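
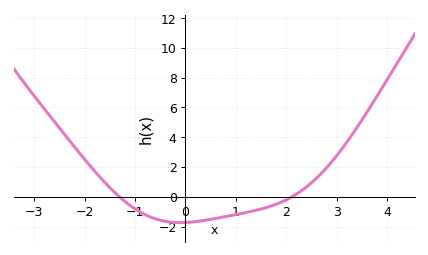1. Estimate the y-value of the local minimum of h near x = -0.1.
-1.8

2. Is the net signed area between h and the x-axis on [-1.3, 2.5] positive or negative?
negative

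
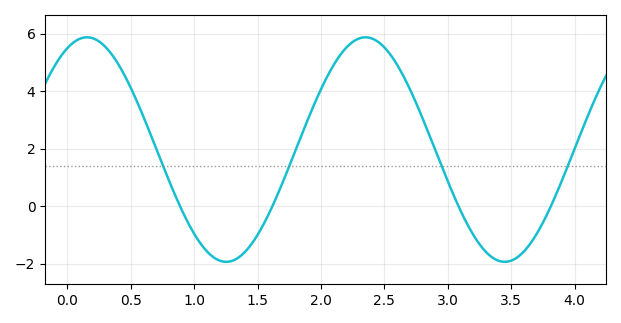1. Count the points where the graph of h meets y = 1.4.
4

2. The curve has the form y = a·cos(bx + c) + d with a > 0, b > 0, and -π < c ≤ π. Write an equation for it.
y = 3.9cos(2.86x - 0.44) + 1.97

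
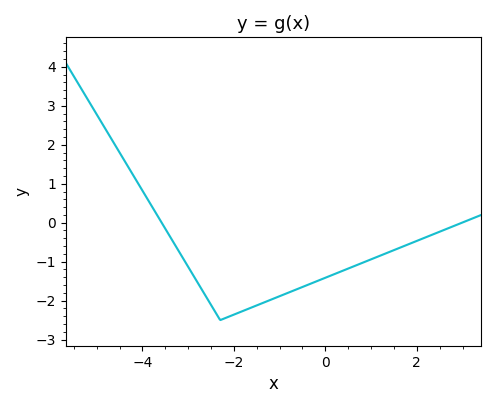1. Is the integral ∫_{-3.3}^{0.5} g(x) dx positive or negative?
negative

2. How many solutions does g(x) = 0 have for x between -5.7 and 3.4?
2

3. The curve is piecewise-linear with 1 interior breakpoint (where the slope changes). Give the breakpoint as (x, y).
(-2.3, -2.5)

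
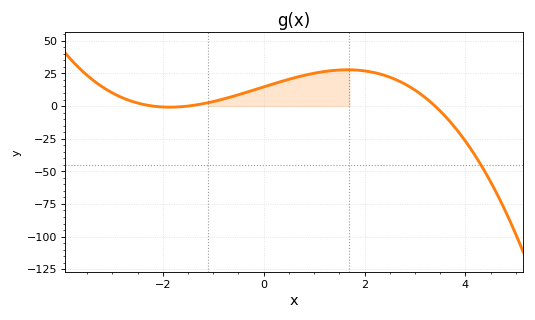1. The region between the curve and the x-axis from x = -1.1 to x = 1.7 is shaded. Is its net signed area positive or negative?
positive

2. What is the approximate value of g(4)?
-26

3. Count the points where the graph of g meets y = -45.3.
1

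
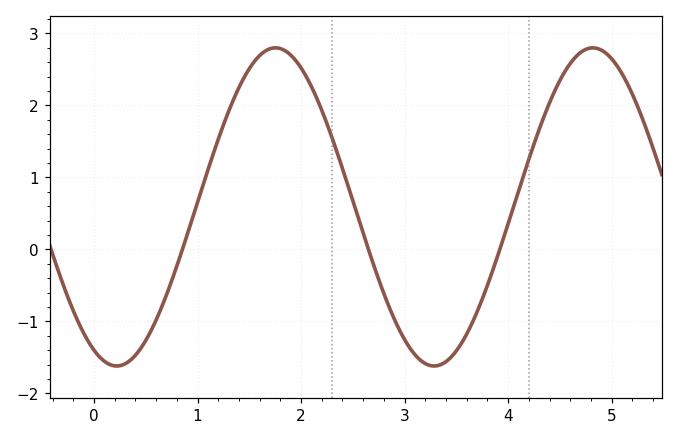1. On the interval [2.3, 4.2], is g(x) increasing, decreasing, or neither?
neither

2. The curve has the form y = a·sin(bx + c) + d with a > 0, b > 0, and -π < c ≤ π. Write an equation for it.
y = 2.21sin(2.05x - 2.02) + 0.59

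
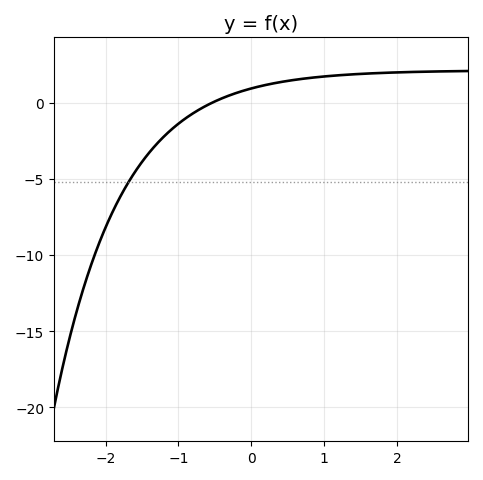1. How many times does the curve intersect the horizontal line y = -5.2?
1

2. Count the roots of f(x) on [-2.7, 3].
1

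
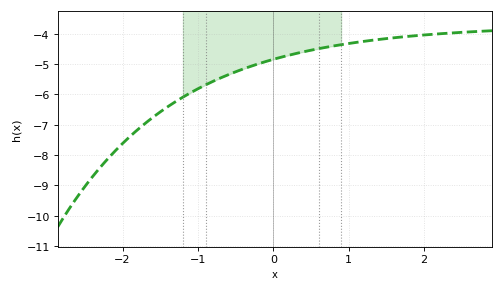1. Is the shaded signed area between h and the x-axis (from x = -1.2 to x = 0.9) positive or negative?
negative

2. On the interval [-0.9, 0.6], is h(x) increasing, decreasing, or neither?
increasing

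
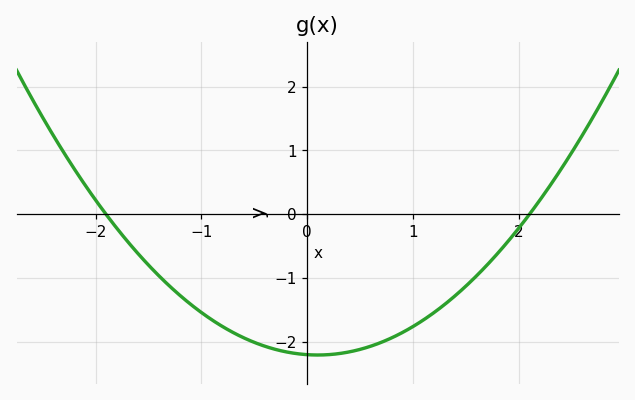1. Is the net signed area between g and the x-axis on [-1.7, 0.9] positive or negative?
negative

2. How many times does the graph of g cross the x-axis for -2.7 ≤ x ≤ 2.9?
2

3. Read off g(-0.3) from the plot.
-2.1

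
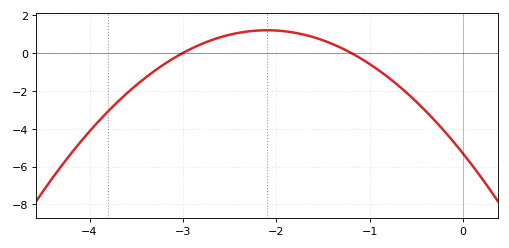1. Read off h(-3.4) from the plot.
-1.3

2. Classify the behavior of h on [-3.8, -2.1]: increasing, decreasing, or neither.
increasing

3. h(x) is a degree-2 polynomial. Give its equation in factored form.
y = -1.48(x + 3)(x + 1.2)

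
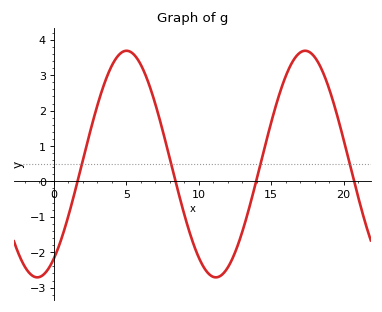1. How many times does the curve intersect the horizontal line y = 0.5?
4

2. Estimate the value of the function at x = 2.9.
2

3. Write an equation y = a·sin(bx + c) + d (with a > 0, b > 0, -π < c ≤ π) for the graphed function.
y = 3.2sin(0.51x - 0.99) + 0.49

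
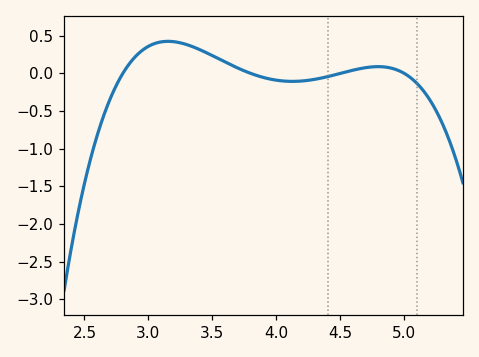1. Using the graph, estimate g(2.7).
-0.342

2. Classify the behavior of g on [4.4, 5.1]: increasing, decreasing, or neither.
neither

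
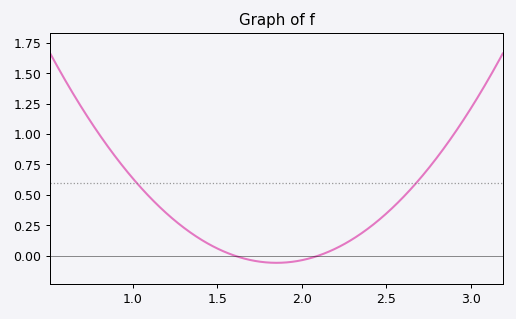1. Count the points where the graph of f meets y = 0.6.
2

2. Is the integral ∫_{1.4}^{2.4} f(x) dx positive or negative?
positive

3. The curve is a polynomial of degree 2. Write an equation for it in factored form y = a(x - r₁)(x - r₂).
y = 0.96(x - 1.6)(x - 2.1)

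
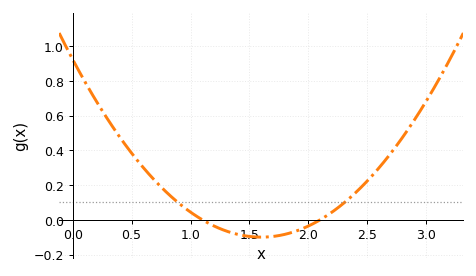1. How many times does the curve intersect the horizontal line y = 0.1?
2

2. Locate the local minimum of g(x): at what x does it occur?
1.6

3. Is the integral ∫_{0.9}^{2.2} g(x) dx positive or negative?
negative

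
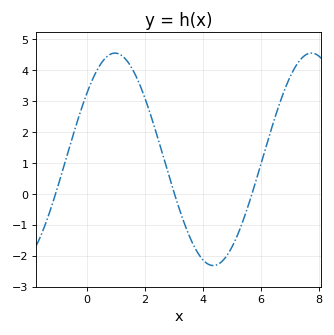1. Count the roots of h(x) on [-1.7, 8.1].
3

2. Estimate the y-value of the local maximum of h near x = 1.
4.54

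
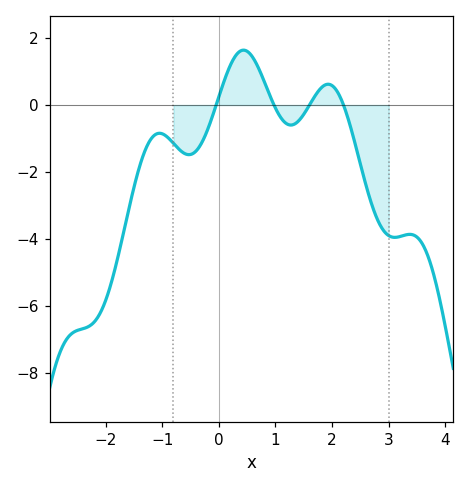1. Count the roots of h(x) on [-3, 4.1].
4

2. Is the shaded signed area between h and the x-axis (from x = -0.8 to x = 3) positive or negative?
negative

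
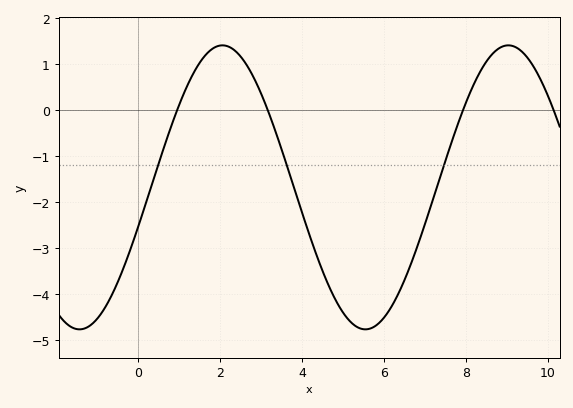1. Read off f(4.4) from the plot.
-3.26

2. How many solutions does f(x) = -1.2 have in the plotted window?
3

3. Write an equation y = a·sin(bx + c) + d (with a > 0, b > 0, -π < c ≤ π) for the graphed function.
y = 3.08sin(0.9x - 0.282) - 1.68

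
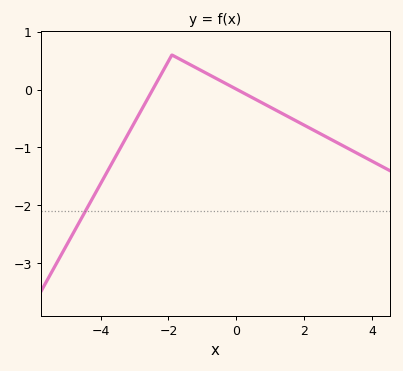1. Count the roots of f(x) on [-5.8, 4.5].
2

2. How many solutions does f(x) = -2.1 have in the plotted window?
1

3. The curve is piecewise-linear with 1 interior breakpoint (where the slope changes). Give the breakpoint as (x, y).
(-1.9, 0.6)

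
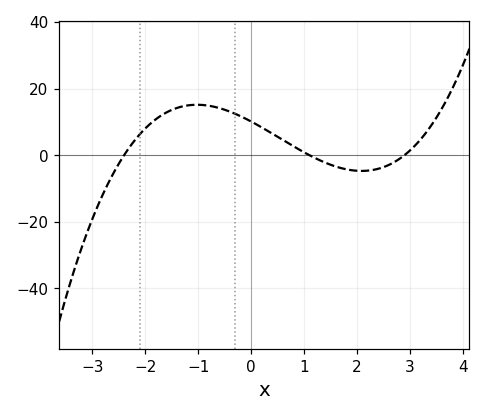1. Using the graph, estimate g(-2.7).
-8.43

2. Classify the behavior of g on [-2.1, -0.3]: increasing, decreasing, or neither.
neither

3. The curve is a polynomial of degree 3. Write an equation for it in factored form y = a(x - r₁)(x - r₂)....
y = 1.32(x + 2.4)(x - 1.1)(x - 2.9)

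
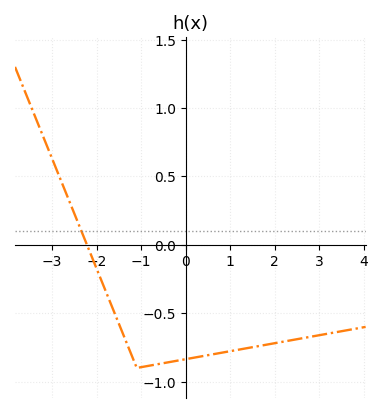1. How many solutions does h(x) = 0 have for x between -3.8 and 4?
1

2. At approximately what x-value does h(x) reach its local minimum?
-1.1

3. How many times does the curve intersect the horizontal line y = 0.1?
1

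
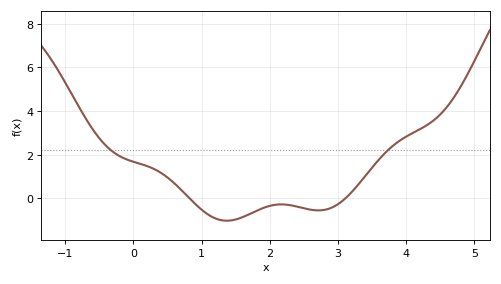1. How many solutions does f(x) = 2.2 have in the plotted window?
2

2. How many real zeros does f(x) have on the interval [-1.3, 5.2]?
2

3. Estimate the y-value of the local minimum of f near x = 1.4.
-1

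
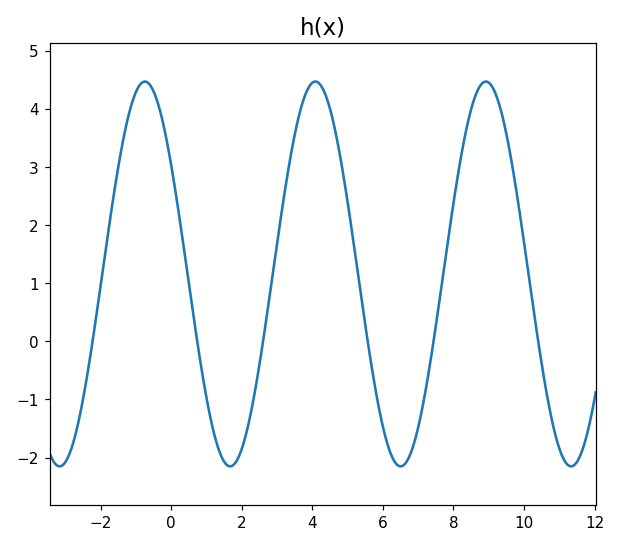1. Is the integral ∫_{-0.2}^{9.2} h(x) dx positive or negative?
positive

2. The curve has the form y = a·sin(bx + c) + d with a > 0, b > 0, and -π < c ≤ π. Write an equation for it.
y = 3.31sin(1.3x + 2.54) + 1.16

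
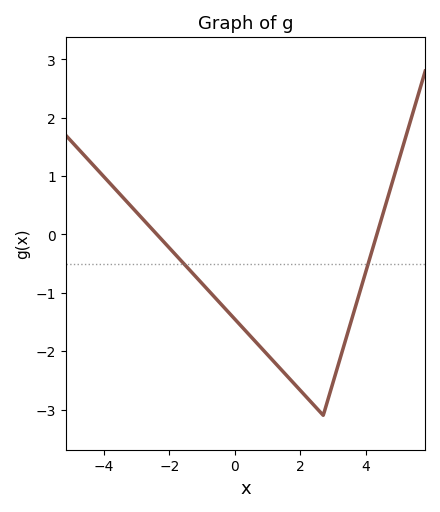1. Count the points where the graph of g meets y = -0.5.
2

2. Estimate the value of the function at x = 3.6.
-1.39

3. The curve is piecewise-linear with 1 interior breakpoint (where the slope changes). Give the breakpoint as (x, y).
(2.7, -3.1)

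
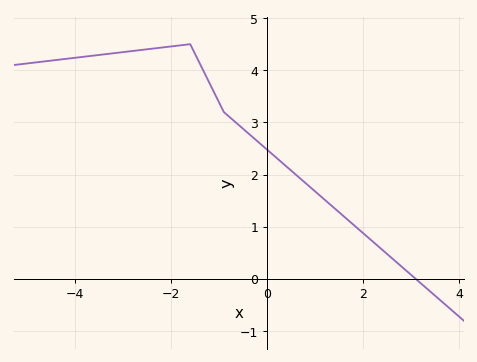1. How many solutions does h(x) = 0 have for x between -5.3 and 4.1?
1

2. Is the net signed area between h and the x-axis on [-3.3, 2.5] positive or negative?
positive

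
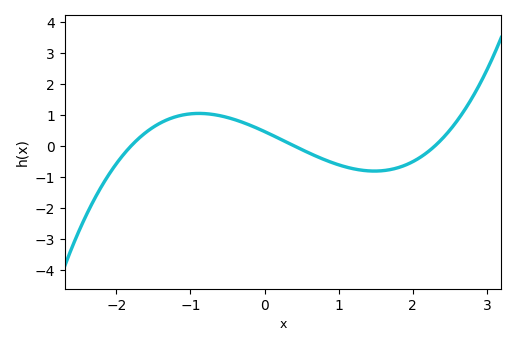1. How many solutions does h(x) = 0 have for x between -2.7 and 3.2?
3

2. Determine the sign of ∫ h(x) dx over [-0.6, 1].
positive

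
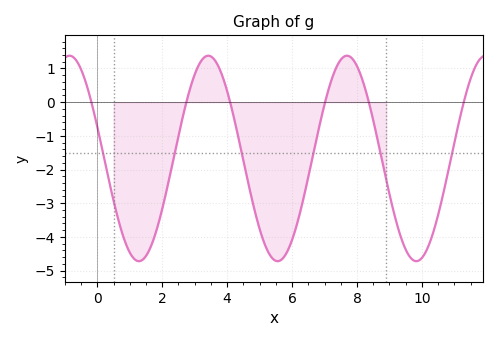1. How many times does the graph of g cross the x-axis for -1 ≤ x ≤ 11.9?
6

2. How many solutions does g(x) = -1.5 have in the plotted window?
6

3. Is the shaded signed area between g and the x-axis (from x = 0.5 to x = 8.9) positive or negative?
negative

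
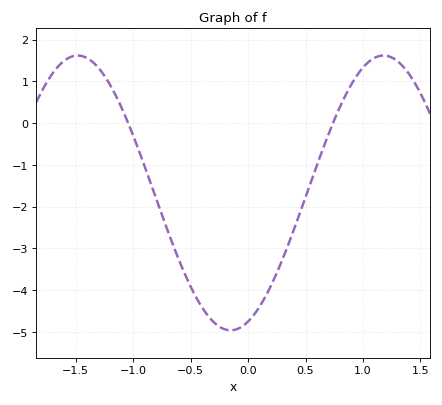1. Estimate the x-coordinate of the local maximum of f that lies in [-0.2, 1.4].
1.18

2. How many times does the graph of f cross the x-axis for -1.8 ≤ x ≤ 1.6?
2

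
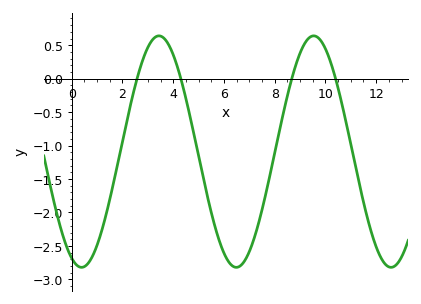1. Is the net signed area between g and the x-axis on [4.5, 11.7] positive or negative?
negative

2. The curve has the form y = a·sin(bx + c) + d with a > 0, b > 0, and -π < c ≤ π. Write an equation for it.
y = 1.73sin(1.03x - 1.97) - 1.09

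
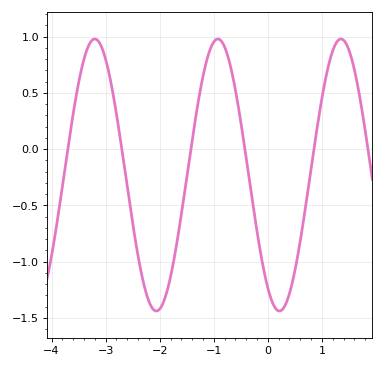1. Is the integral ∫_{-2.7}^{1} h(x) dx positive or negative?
negative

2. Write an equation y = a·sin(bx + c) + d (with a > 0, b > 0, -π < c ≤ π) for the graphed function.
y = 1.21sin(2.76x - 2.16) - 0.23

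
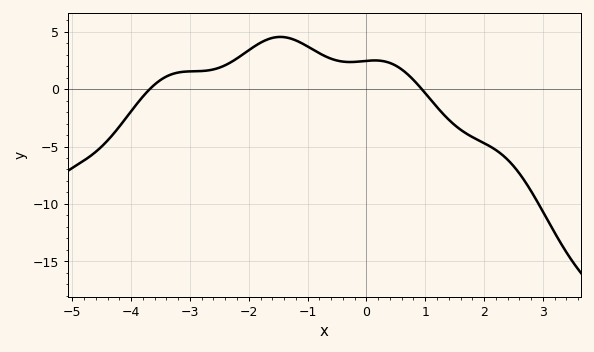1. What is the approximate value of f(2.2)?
-5.5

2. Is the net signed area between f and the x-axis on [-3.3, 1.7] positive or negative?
positive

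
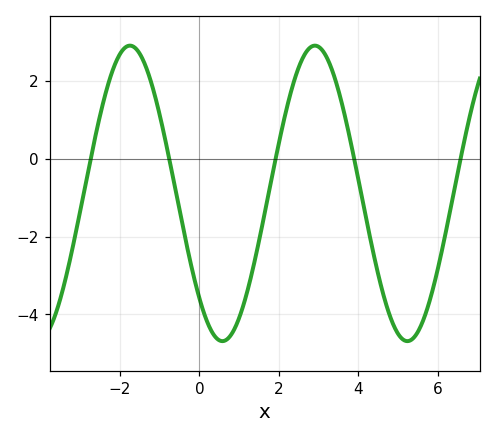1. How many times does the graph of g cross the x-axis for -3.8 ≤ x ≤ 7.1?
5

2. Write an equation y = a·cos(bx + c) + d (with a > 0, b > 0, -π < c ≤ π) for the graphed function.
y = 3.8cos(1.4x + 2.4) - 0.89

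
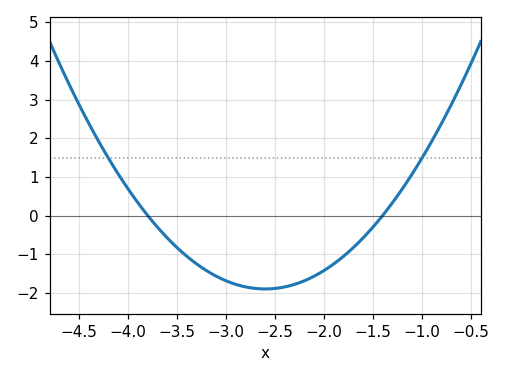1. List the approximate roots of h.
-3.8, -1.4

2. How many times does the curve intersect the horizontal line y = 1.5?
2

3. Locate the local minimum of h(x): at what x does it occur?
-2.6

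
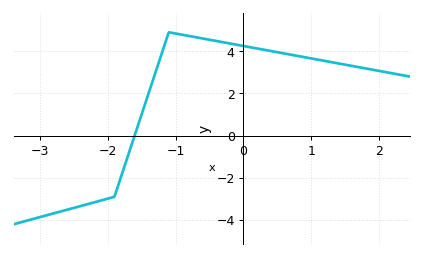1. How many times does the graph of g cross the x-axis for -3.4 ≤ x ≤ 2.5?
1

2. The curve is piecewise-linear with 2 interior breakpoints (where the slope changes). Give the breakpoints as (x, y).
(-1.9, -2.9); (-1.1, 4.9)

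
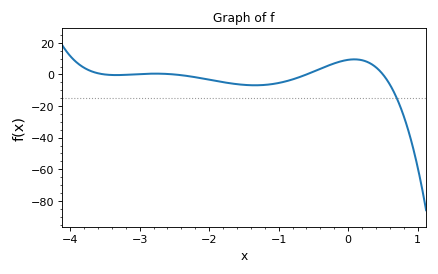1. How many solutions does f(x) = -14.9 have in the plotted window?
1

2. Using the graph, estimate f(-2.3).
-1.04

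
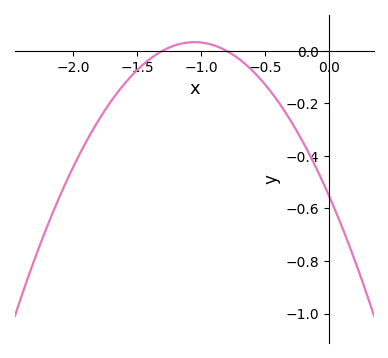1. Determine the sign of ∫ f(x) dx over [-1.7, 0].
negative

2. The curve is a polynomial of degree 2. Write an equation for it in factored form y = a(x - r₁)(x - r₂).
y = -0.53(x + 1.3)(x + 0.8)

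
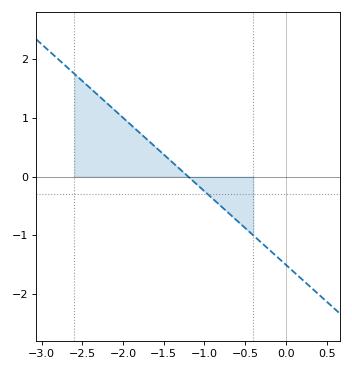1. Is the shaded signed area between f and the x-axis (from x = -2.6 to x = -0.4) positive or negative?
positive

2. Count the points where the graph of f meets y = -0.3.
1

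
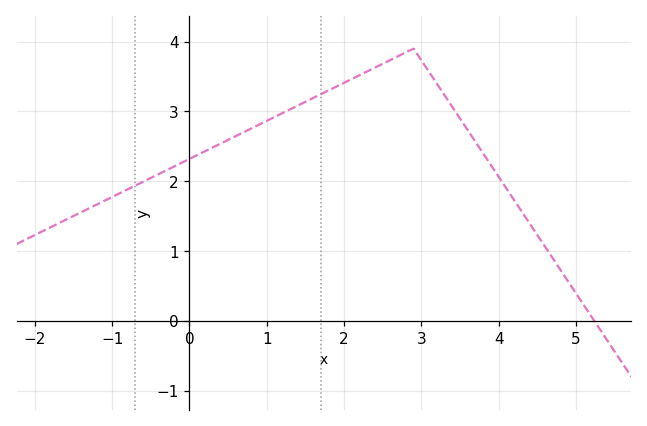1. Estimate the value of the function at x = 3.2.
3.4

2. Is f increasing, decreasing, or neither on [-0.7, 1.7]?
increasing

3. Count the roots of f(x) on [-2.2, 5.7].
1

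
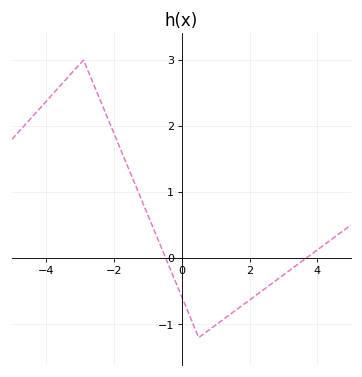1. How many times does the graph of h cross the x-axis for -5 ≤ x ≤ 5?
2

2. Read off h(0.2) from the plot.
-0.8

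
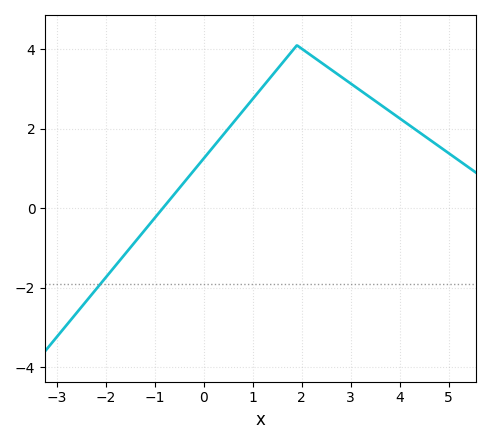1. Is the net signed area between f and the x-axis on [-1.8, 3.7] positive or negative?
positive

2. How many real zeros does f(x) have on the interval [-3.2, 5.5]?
1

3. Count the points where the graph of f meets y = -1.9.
1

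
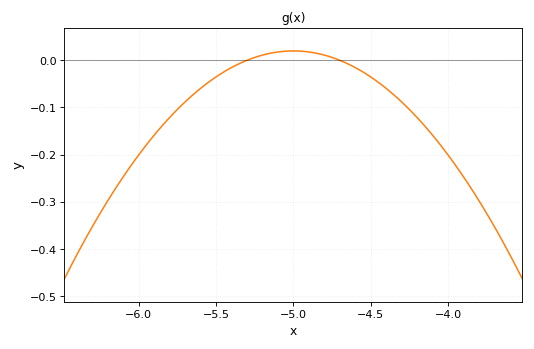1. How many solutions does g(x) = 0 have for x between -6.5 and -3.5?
2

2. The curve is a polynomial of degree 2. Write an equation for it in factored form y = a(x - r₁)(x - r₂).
y = -0.22(x + 5.3)(x + 4.7)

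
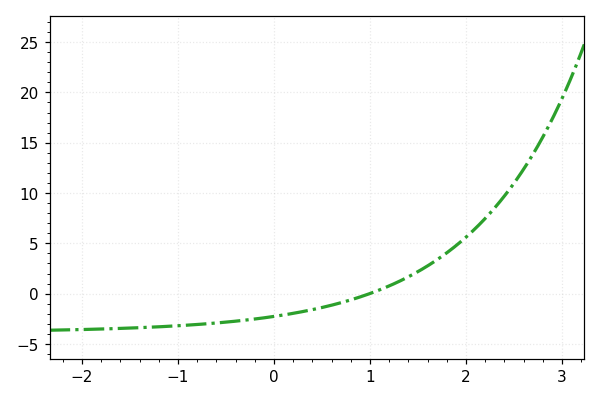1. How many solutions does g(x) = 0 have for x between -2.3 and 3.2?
1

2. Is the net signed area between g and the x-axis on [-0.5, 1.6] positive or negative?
negative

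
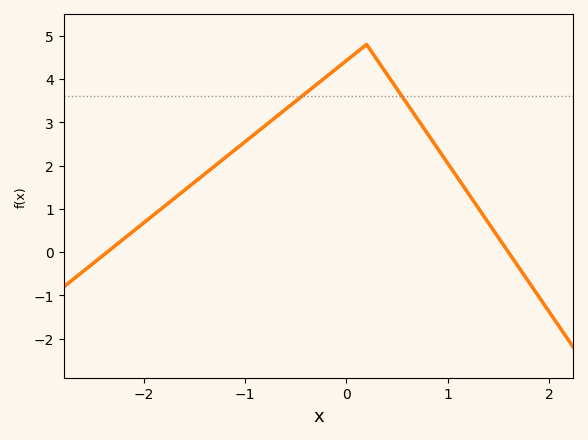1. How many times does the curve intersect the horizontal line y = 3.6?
2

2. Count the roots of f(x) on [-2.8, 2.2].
2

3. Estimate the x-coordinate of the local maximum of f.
0.2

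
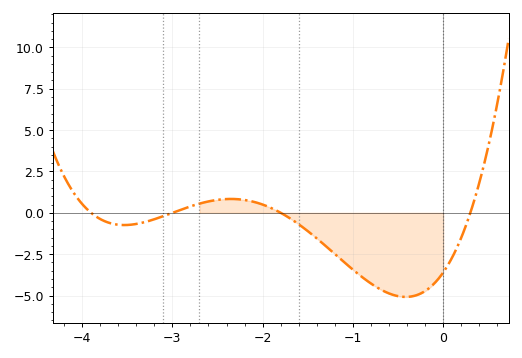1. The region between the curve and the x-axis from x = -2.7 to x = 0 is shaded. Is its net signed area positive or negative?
negative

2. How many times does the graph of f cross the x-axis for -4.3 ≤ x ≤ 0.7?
4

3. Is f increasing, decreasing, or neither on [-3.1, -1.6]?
neither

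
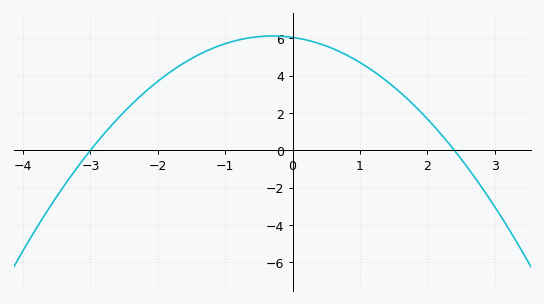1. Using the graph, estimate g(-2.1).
3.4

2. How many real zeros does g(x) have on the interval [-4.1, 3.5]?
2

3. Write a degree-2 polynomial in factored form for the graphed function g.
y = -0.84(x + 3)(x - 2.4)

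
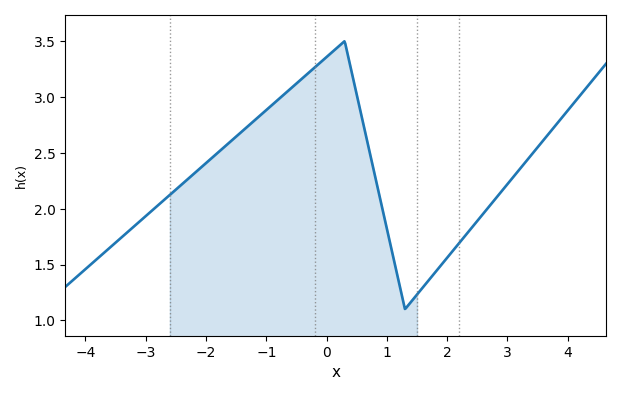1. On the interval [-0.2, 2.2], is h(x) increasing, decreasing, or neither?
neither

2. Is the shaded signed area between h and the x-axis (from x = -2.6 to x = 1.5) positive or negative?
positive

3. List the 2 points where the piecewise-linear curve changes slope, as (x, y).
(0.3, 3.5); (1.3, 1.1)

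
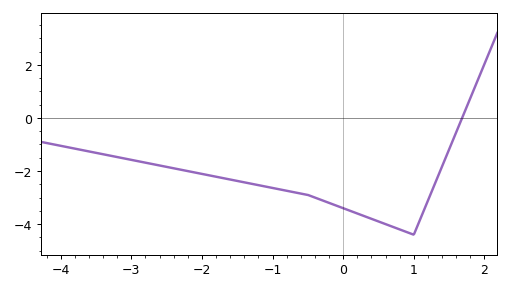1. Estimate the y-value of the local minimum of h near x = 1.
-4.4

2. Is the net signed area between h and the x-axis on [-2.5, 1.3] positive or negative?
negative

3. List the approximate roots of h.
1.68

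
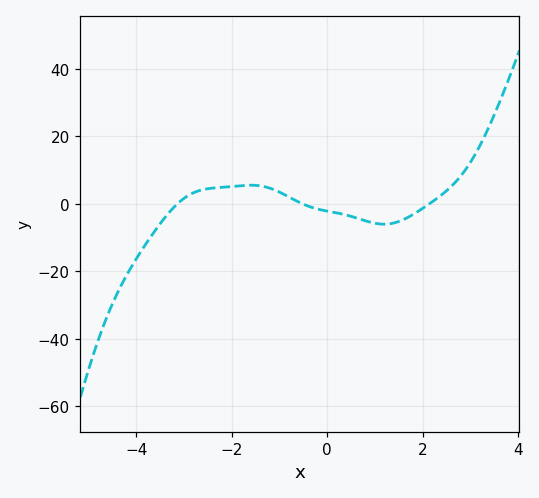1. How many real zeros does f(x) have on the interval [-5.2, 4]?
3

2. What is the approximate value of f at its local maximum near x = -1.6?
6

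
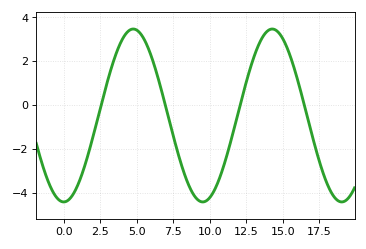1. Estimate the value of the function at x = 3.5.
2.18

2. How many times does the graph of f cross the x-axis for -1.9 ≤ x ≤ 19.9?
4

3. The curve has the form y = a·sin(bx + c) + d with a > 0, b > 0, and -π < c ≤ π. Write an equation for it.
y = 3.95sin(0.66x - 1.57) - 0.48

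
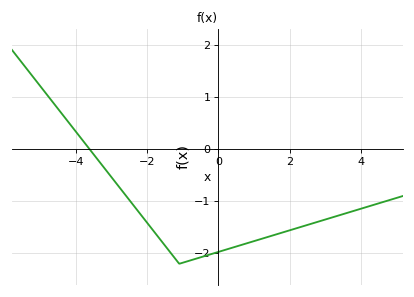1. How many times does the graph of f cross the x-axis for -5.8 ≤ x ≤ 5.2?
1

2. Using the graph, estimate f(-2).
-1.4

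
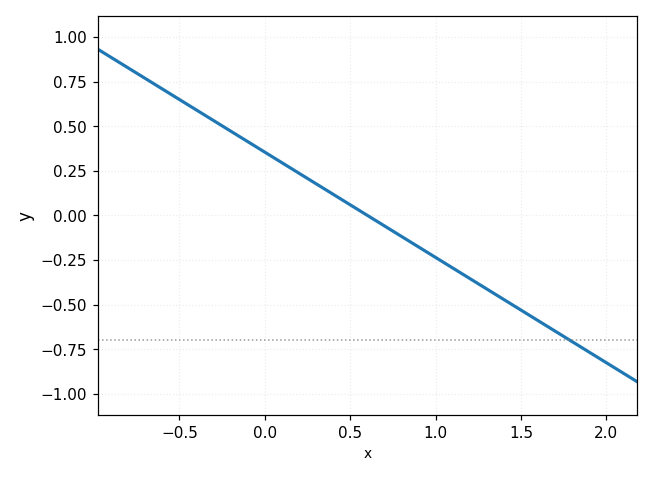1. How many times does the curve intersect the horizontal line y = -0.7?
1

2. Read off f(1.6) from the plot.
-0.59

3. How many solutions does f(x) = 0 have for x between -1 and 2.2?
1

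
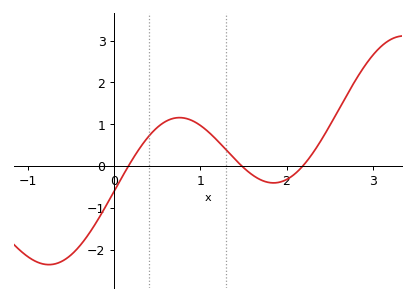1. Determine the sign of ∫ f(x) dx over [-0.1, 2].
positive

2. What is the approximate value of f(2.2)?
0.028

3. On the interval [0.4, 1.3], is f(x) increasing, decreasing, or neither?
neither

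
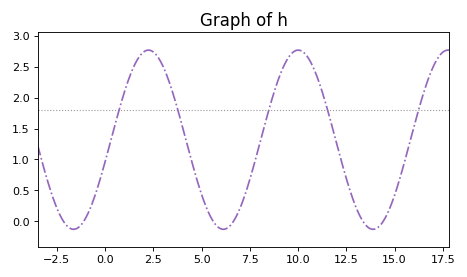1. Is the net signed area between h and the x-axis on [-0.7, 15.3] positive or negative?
positive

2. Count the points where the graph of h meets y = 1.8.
5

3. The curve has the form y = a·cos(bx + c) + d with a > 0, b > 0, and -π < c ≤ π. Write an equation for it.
y = 1.45cos(0.81x - 1.8) + 1.32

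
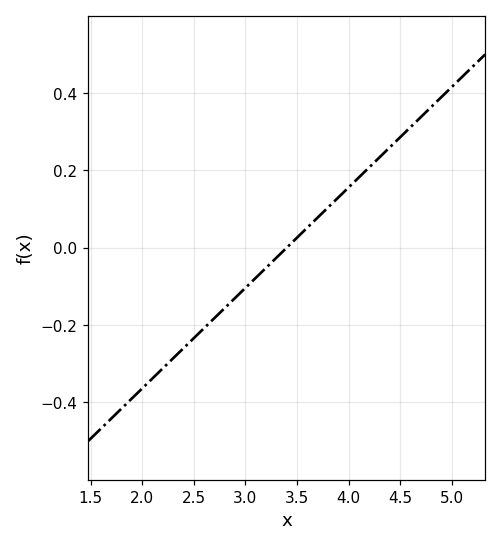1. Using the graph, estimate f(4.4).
0.26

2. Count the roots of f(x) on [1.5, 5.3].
1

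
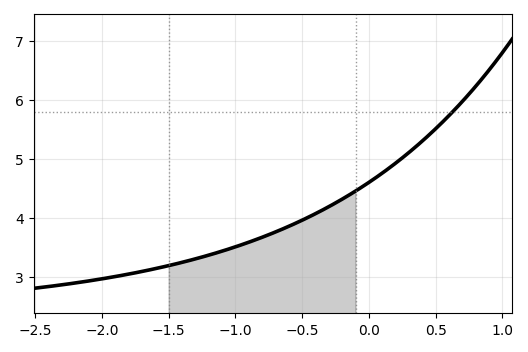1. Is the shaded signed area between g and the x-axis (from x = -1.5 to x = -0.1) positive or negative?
positive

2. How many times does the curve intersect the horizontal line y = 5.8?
1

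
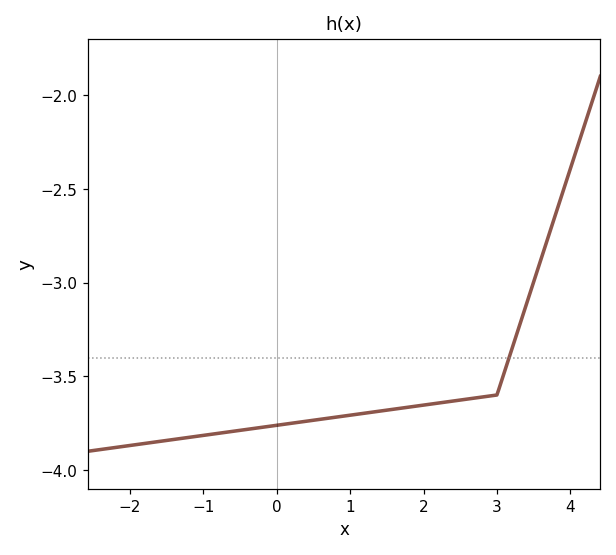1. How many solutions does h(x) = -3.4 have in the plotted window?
1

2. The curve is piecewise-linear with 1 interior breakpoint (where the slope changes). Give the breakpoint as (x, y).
(3, -3.6)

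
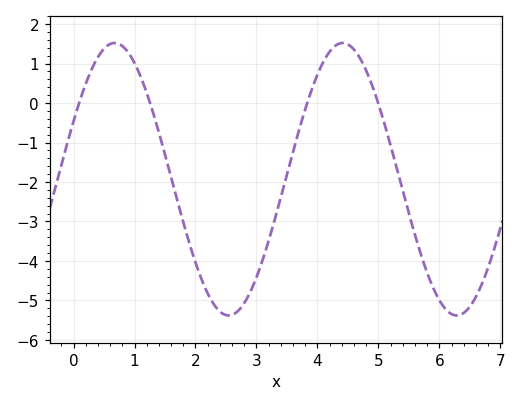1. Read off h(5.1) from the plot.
-0.5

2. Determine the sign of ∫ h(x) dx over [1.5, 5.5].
negative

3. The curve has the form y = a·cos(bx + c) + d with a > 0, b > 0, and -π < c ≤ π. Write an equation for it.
y = 3.45cos(1.7x - 1.1) - 1.93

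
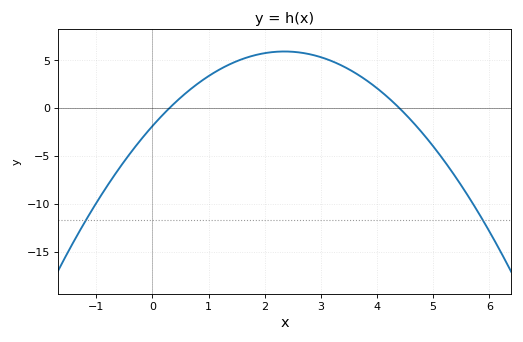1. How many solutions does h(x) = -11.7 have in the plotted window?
2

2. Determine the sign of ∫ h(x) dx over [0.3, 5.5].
positive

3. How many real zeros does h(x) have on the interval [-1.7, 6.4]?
2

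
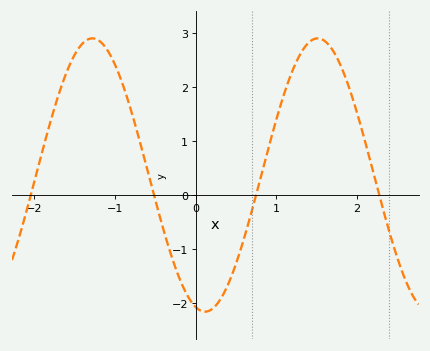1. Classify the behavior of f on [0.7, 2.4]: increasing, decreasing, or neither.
neither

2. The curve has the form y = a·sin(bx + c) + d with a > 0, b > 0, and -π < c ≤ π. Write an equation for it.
y = 2.53sin(2.25x - 1.83) + 0.37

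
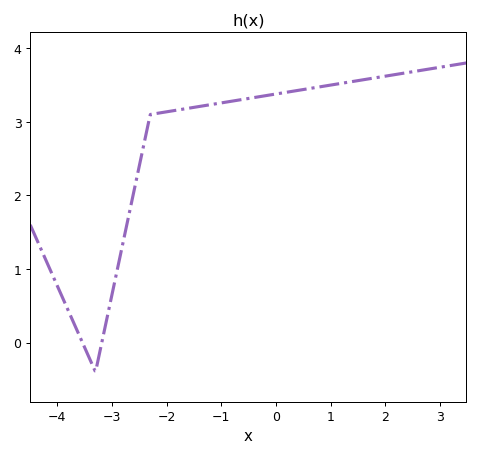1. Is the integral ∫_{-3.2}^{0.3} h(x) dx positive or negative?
positive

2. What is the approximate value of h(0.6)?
3.45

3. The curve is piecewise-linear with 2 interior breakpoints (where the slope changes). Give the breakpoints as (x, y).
(-3.3, -0.4); (-2.3, 3.1)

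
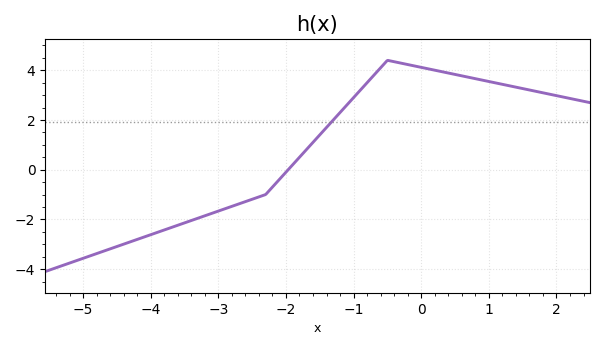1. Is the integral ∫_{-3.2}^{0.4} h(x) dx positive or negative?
positive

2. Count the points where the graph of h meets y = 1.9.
1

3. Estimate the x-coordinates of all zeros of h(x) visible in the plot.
-2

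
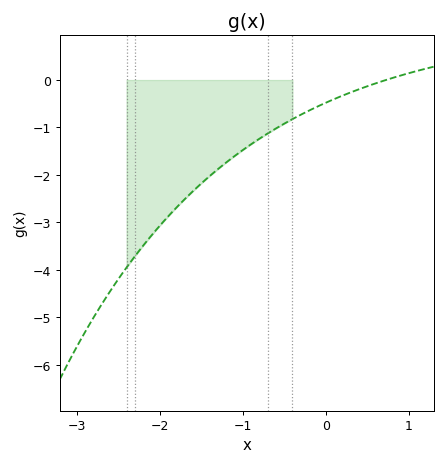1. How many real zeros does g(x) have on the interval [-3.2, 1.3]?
1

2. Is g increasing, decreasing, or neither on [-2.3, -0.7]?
increasing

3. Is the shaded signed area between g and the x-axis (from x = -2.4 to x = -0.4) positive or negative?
negative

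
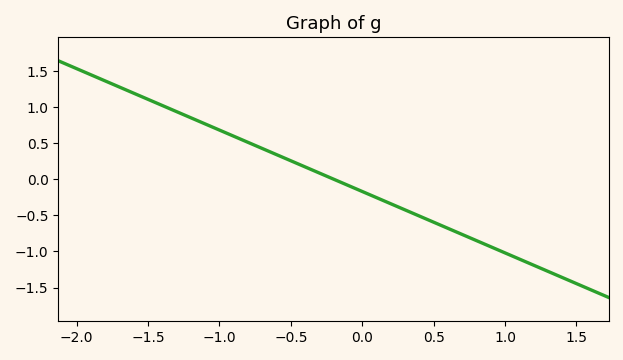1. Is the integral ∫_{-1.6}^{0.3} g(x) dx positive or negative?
positive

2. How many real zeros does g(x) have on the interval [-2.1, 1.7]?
1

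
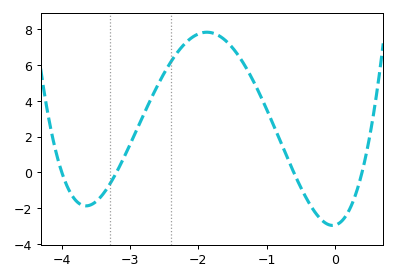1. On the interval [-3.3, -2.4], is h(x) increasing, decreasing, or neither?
increasing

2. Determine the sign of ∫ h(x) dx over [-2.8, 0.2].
positive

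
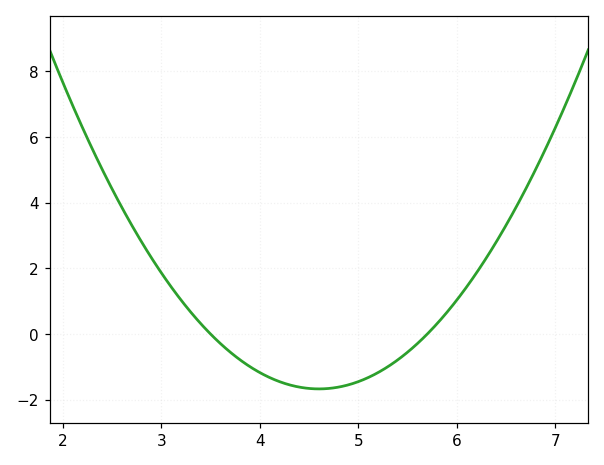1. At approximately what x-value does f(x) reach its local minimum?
4.6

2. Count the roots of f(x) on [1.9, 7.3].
2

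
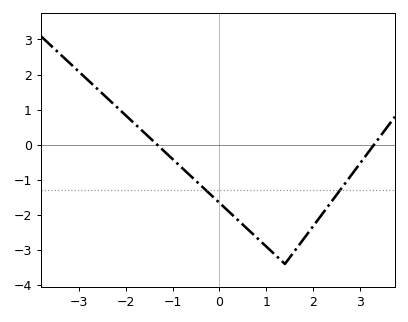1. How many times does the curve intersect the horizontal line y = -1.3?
2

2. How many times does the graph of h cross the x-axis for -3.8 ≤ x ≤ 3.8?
2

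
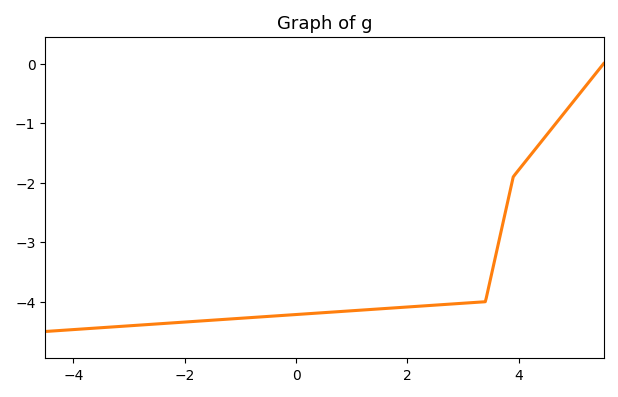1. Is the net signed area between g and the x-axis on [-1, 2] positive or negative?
negative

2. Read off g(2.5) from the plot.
-4.06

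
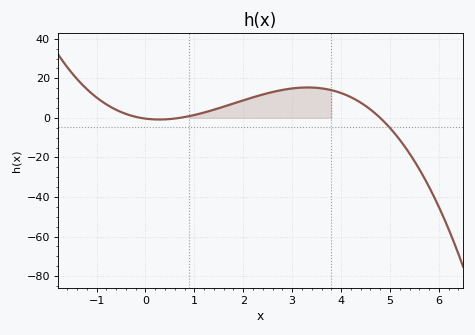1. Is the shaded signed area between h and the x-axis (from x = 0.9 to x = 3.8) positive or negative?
positive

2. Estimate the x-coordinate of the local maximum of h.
3.32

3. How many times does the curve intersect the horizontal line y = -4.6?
1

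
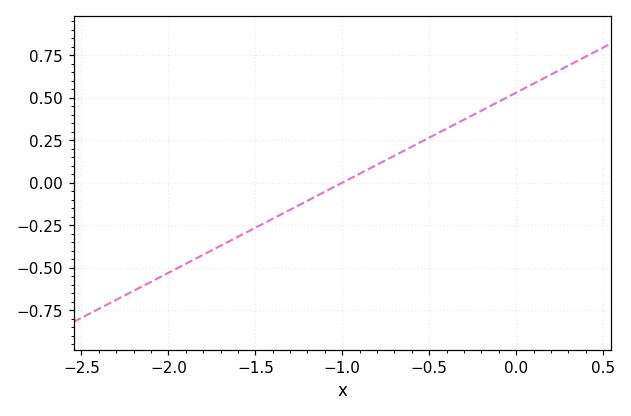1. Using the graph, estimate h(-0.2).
0.42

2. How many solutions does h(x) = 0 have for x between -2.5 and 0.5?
1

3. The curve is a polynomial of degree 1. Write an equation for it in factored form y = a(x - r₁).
y = 0.53(x + 1)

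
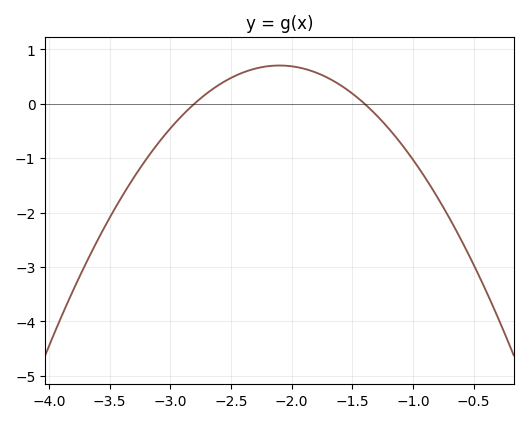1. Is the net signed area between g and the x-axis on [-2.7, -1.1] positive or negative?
positive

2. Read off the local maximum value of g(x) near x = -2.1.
0.701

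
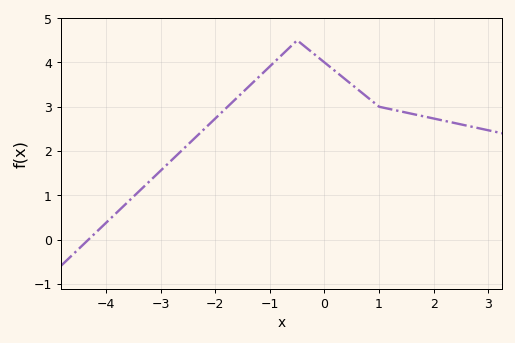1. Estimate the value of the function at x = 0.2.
3.8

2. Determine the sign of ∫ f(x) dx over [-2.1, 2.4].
positive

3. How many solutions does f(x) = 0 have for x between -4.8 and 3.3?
1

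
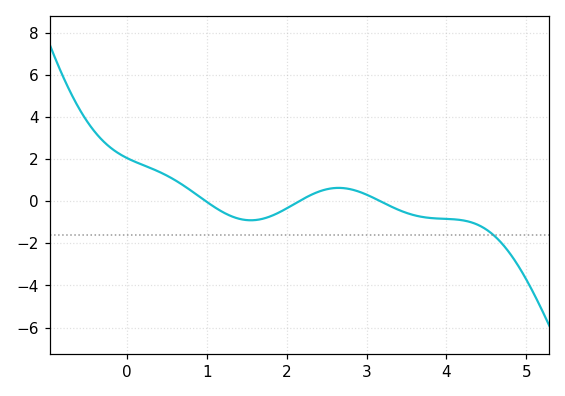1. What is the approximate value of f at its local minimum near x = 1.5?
-0.903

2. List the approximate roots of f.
0.986, 2.15, 3.17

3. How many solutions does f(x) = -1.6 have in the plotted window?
1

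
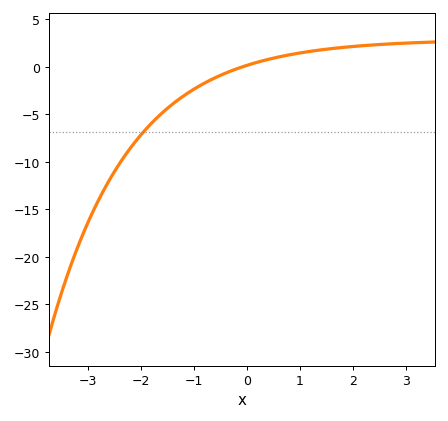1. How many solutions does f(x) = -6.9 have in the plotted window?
1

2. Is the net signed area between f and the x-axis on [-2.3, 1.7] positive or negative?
negative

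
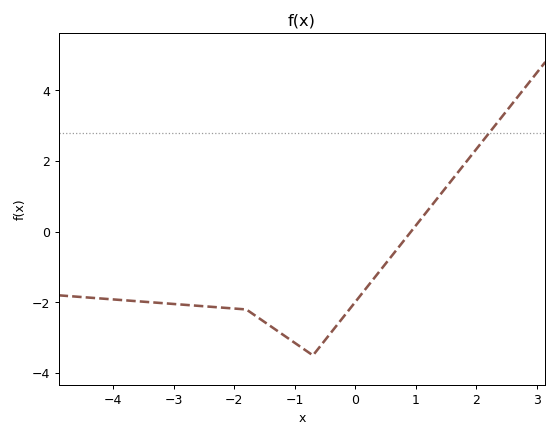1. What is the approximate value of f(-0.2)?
-2.42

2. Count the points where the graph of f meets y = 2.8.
1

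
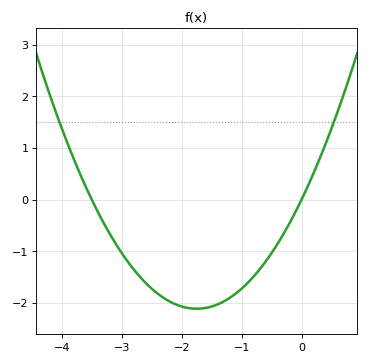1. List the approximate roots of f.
-3.5, 0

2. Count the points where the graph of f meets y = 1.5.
2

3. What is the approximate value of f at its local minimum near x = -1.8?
-2.11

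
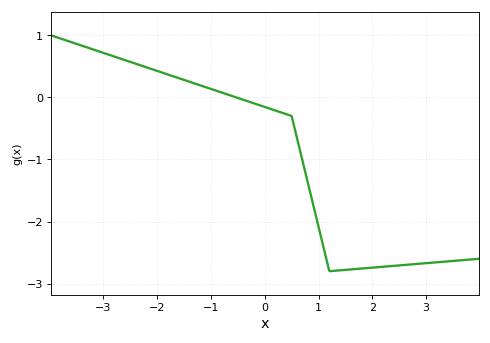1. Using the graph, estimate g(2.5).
-2.7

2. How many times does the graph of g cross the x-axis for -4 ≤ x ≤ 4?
1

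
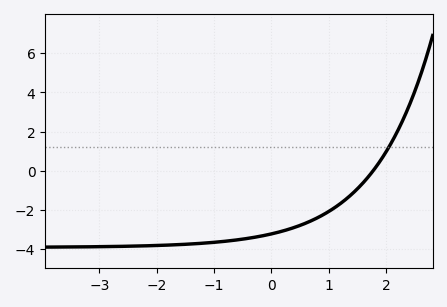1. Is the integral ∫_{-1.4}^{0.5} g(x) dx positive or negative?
negative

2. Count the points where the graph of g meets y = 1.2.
1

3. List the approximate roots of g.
1.77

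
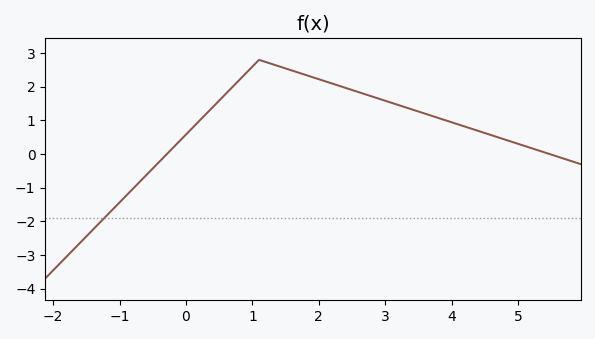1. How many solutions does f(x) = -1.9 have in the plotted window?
1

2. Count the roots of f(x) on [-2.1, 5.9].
2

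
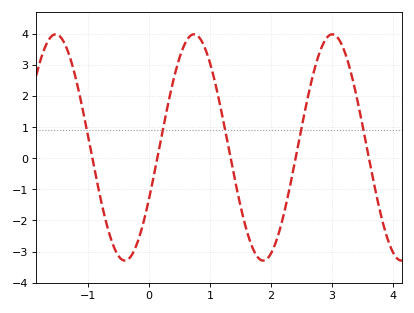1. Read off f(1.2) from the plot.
1.39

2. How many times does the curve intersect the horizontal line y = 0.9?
5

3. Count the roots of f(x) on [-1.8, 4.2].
5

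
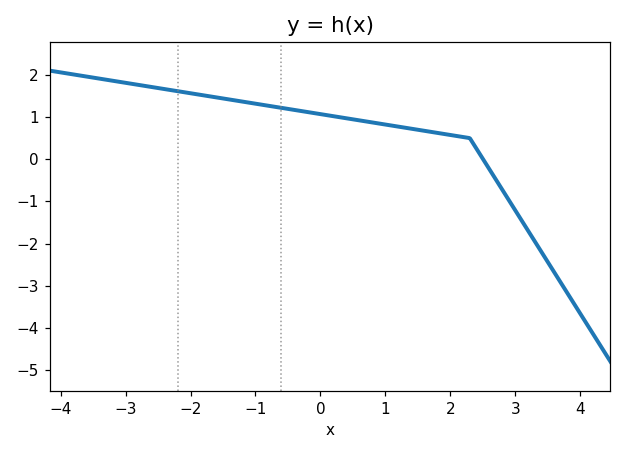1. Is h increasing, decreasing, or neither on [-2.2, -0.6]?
decreasing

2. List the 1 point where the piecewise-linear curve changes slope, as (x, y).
(2.3, 0.5)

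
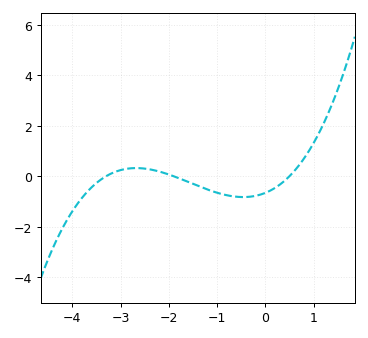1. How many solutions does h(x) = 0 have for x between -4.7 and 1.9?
3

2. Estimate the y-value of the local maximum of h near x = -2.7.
0.323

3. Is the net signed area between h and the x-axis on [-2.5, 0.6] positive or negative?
negative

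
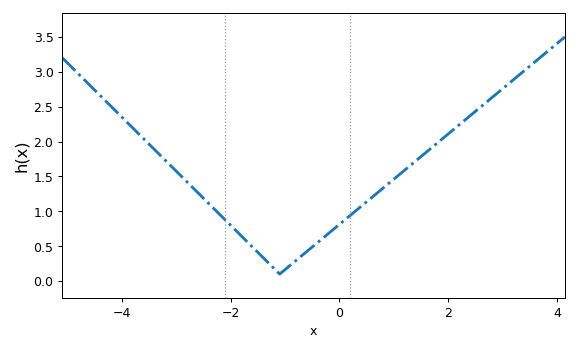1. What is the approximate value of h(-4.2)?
2.5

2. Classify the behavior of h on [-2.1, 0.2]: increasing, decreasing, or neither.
neither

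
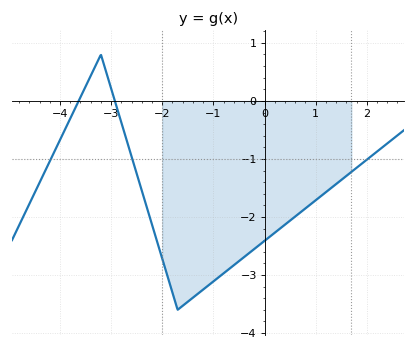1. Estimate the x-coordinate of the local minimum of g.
-1.6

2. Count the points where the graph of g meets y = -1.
3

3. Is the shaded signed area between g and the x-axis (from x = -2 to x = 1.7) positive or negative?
negative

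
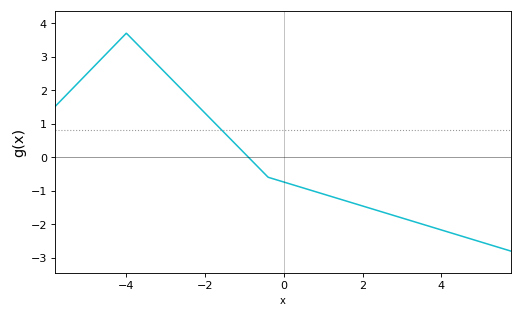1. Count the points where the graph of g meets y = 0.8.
1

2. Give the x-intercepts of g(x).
-1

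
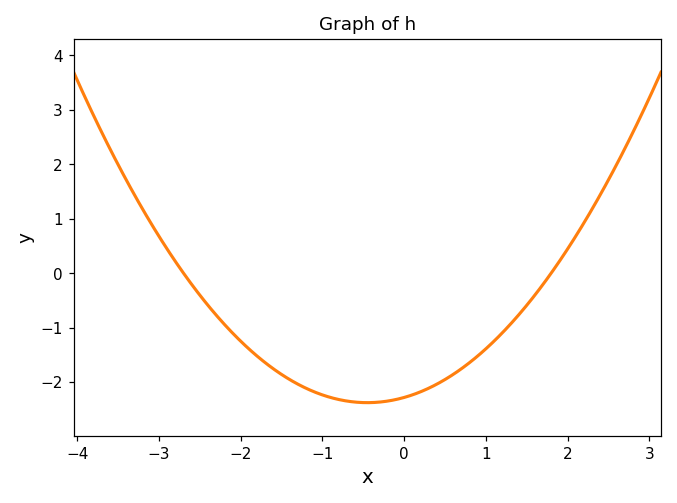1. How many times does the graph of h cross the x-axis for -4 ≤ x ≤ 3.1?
2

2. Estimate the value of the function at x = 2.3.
1.2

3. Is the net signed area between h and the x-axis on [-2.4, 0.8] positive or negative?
negative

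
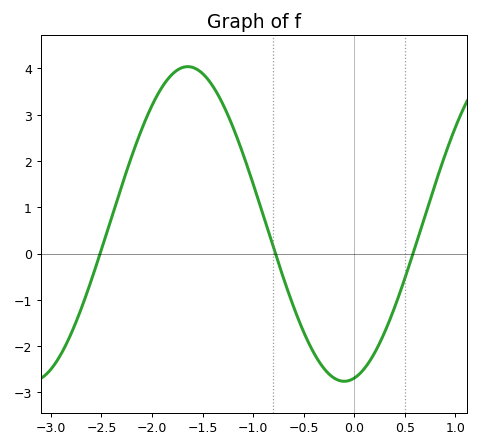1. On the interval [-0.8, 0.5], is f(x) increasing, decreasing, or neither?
neither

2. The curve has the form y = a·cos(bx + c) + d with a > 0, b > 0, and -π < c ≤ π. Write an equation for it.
y = 3.4cos(2.03x - 2.94) + 0.64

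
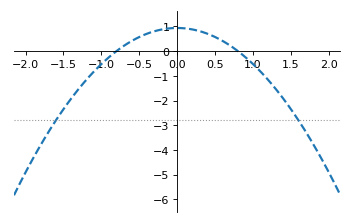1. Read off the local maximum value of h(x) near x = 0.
0.934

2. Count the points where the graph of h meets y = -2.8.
2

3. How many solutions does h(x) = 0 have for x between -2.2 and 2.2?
2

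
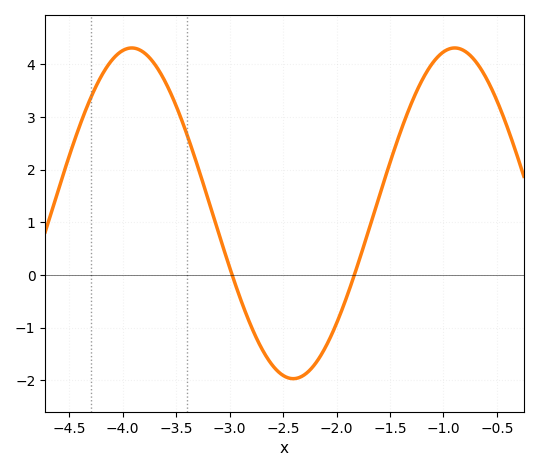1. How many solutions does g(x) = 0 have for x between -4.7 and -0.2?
2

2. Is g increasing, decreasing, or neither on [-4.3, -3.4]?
neither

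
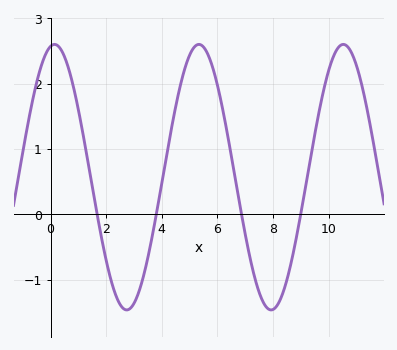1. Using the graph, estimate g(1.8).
-0.3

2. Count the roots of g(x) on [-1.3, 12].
4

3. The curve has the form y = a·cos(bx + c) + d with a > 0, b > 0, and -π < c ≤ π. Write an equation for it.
y = 2.03cos(1.2x - 0.17) + 0.57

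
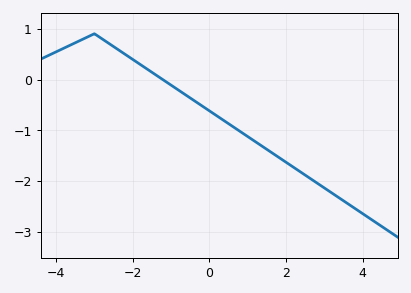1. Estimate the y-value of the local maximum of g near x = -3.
0.9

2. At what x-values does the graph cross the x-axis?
-1.2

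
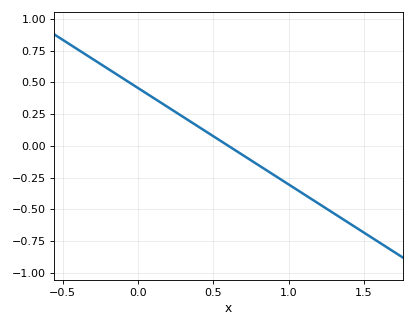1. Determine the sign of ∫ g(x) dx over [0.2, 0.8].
positive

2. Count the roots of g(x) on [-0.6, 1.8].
1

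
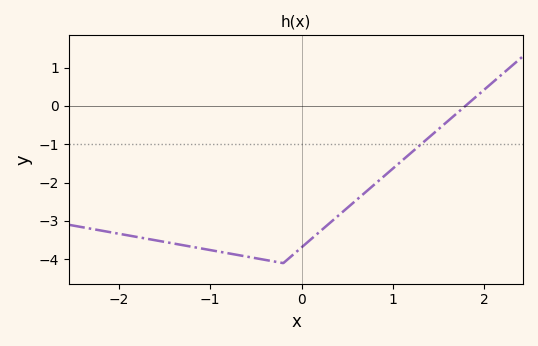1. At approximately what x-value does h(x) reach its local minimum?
-0.201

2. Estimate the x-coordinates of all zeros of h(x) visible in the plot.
1.79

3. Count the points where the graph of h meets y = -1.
1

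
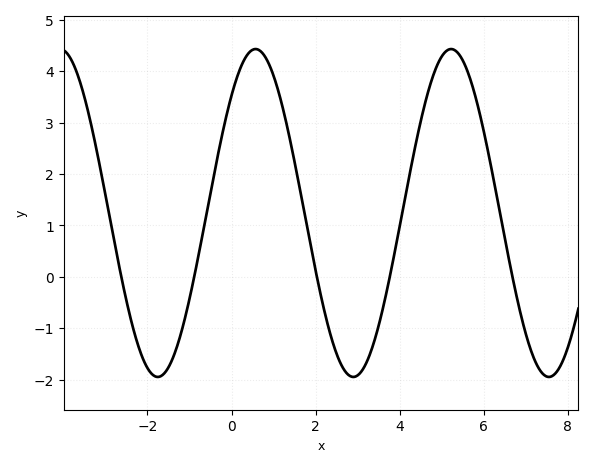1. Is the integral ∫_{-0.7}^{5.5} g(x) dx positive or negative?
positive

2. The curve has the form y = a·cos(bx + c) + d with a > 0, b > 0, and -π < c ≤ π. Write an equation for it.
y = 3.19cos(1.4x - 0.77) + 1.24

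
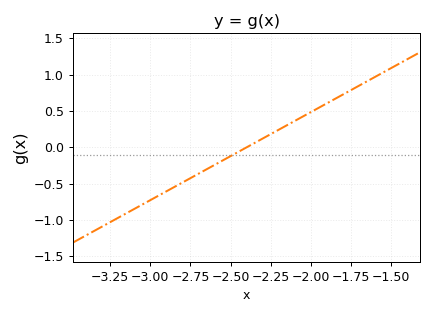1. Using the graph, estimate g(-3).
-0.726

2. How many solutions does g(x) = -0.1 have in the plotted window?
1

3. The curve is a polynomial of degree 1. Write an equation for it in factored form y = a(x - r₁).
y = 1.21(x + 2.4)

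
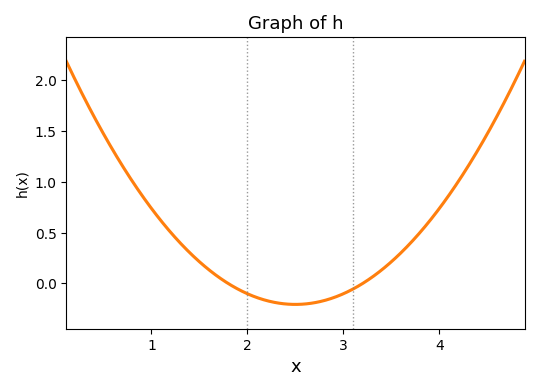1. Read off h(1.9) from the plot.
-0.055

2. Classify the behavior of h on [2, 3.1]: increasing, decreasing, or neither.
neither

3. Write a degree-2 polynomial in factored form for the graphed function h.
y = 0.42(x - 1.8)(x - 3.2)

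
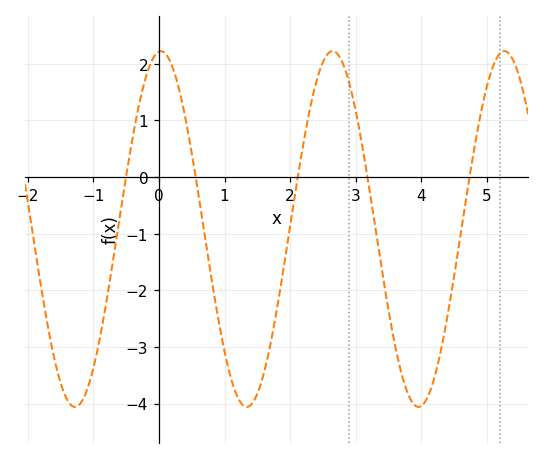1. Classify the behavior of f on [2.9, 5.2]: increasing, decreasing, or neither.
neither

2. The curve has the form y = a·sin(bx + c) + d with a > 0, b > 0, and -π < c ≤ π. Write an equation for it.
y = 3.14sin(2.4x + 1.5) - 0.92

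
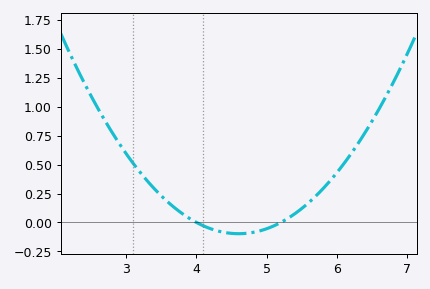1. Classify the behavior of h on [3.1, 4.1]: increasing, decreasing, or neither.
decreasing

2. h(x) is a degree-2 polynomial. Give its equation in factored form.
y = 0.27(x - 4)(x - 5.2)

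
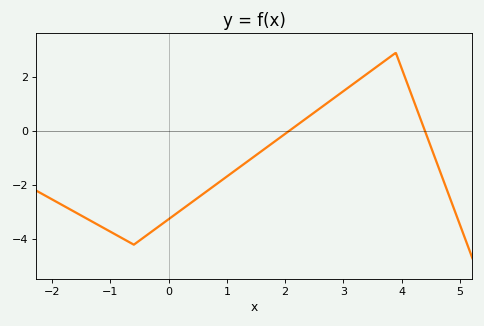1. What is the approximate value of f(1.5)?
-0.887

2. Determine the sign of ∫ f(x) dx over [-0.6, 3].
negative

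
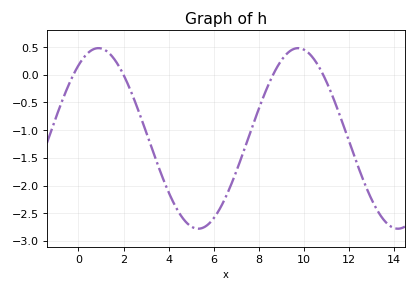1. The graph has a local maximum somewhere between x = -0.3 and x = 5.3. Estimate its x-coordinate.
0.888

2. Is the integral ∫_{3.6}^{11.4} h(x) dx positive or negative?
negative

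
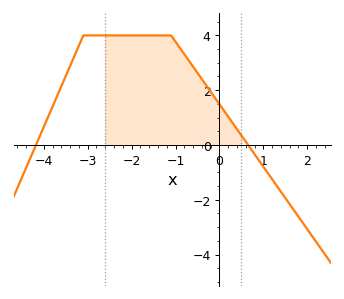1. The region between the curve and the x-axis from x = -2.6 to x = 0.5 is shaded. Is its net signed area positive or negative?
positive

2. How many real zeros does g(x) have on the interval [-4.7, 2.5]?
2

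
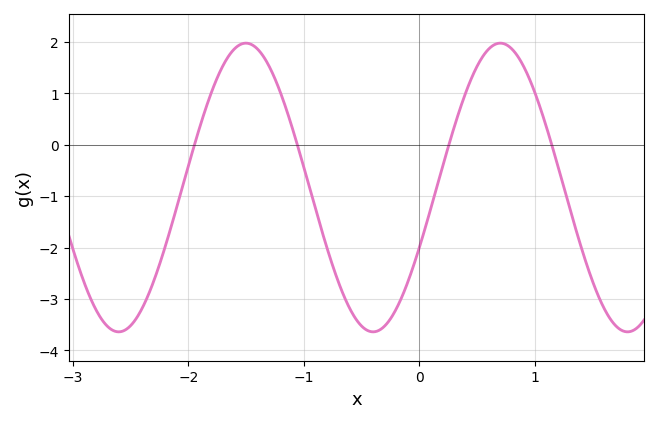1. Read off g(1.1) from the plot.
0.4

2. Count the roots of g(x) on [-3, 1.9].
4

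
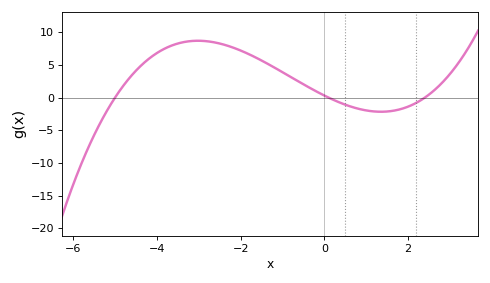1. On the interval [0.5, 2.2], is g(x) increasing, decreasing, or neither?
neither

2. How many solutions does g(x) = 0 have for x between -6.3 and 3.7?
3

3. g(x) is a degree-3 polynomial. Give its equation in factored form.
y = 0.26(x + 5)(x - 0.1)(x - 2.4)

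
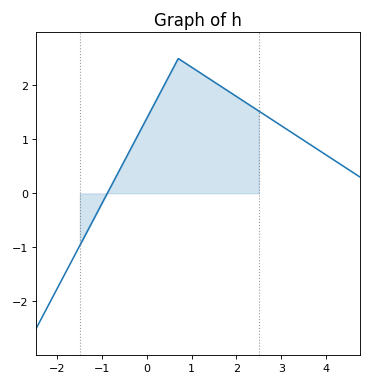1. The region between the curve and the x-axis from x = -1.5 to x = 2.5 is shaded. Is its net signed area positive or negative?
positive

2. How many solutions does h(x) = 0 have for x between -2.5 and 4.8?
1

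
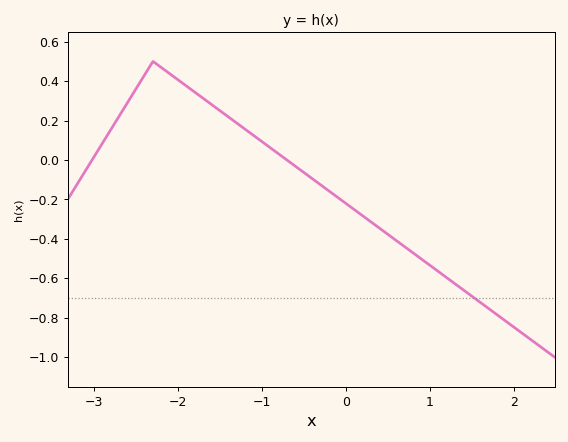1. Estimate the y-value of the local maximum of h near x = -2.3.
0.5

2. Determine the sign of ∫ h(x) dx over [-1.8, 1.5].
negative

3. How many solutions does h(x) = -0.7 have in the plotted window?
1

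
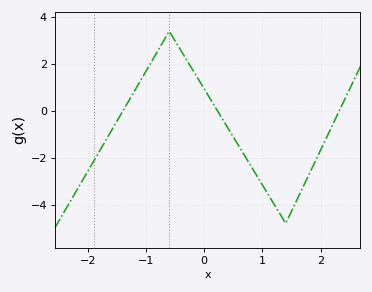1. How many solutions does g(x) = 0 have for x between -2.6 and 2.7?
3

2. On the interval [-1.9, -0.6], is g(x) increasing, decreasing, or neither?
increasing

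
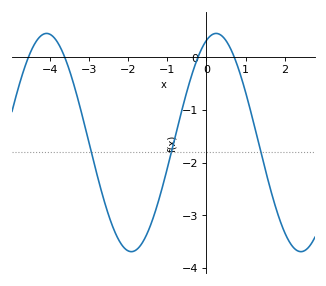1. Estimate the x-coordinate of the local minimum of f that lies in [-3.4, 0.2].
-1.92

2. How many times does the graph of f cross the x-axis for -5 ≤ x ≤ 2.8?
4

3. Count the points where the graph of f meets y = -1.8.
3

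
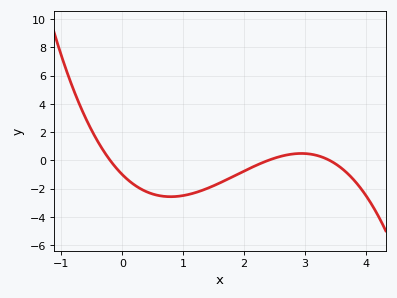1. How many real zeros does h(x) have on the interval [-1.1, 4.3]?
3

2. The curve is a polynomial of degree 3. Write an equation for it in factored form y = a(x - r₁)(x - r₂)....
y = -0.62(x + 0.2)(x - 2.4)(x - 3.4)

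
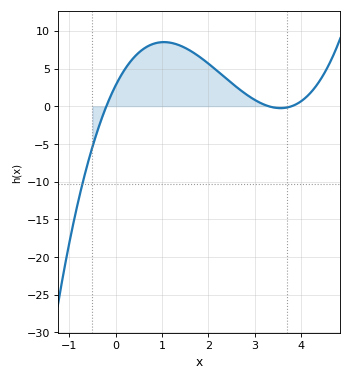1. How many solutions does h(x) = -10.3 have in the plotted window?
1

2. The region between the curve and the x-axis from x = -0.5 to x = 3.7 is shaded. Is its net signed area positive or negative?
positive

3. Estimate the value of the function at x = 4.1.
1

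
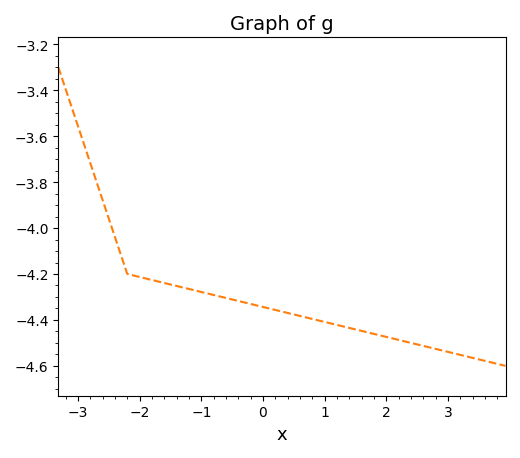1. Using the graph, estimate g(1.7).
-4.46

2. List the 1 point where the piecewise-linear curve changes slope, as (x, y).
(-2.2, -4.2)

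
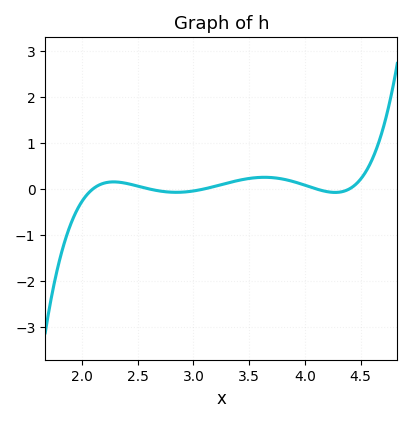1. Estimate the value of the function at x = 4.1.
0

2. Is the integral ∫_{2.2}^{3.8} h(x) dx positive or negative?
positive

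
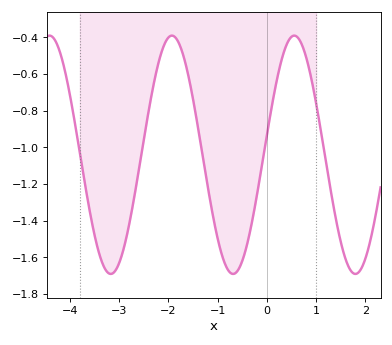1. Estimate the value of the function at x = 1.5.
-1.52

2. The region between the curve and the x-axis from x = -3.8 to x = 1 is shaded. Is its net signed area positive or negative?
negative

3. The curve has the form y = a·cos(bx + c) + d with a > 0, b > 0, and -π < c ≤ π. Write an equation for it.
y = 0.65cos(2.5x - 1.4) - 1.04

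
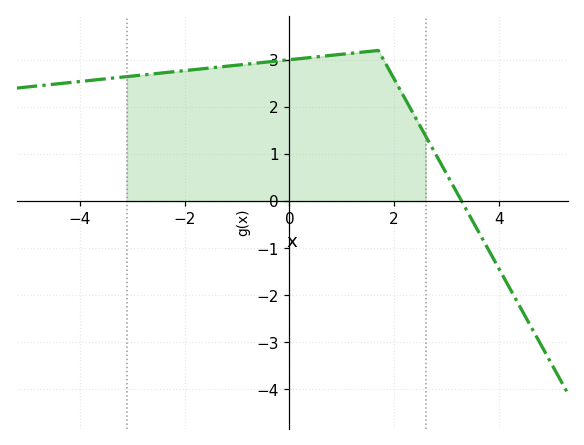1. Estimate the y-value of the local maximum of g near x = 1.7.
3.2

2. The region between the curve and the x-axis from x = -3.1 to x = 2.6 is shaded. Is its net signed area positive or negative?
positive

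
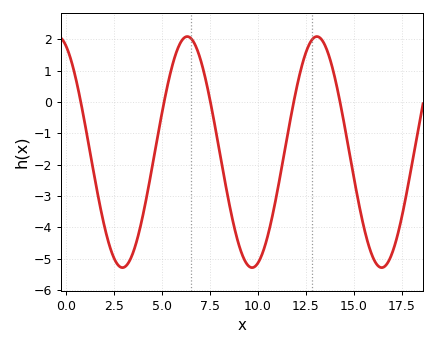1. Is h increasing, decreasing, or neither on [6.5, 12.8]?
neither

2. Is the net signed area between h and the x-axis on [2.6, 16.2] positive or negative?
negative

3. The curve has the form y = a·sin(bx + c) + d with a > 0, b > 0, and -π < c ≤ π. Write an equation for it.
y = 3.69sin(0.93x + 2) - 1.6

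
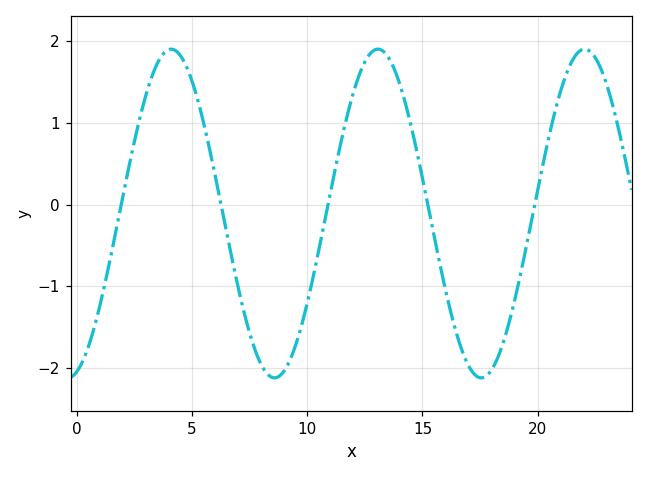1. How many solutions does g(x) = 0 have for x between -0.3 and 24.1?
5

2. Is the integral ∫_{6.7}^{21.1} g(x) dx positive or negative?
negative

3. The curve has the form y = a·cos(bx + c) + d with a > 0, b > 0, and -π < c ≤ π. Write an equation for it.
y = 2.01cos(0.7x - 2.9) - 0.11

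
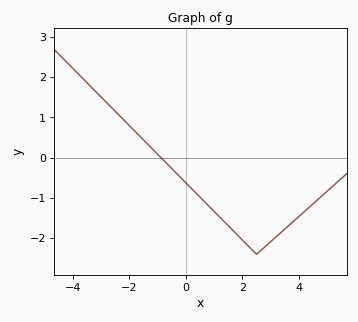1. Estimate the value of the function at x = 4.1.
-1.4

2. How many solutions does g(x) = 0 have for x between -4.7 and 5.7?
1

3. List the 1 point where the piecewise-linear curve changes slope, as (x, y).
(2.5, -2.4)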